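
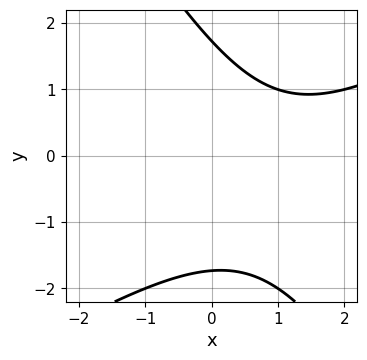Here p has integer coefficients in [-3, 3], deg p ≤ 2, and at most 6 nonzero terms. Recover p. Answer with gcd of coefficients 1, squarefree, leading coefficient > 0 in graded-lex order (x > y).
x^2 - x*y - y^2 - 2*x + 3

(a) Degree: no degree-1 curve has this shape, so deg p = 2.
(b) Observable constraints: it misses every integer gridline on the x-axis.
(c) These observations pin down the coefficients.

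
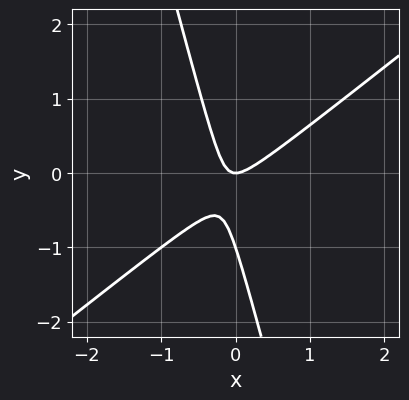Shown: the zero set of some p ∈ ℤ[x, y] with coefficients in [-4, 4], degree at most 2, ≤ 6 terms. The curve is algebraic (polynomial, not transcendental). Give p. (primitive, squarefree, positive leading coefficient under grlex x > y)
First, the degree is 2 — no degree-1 curve has this shape.
Then, from the axis intercepts and sections: the y-axis gridline crossings are at y ∈ {-1, 0}; it crosses the x-axis at the gridline x = 0.
Finally, these observations pin down the coefficients.

3*x^2 - 3*x*y - y^2 - y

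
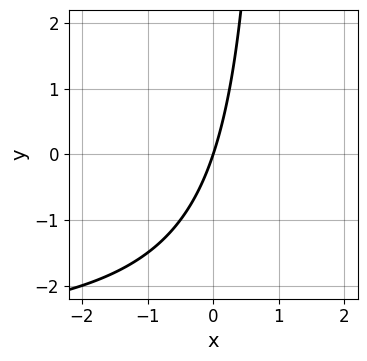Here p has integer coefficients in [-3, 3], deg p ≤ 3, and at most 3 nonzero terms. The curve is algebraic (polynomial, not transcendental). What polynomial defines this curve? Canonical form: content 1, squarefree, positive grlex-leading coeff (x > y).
1. The degree is 2 — the shape is more complex than any degree-1 curve.
2. Observable constraints: it crosses the y-axis at the gridline y = 0; one x-axis crossing is at x = 0.
3. Fitting integer coefficients to these (and the overall shape) gives p.

x*y + 3*x - y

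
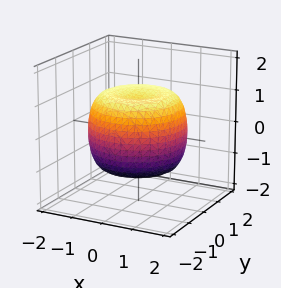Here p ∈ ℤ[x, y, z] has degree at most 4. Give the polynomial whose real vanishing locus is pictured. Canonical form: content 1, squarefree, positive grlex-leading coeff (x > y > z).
2*x^4 + 4*x^2*y^2 + 2*y^4 - 3*x^2 - 3*y^2 + 3*z^2 - 3

deg p = 4.
Symmetry: the surface is invariant under rotation about z: p = q(x² + y², z).
Checking where it meets the axes: among the integer gridlines, it crosses the z-axis at z ∈ {-1, 1}; a circular section at z = 0 has radius between 1 and 2.
The integer polynomial consistent with all of this is the stated p.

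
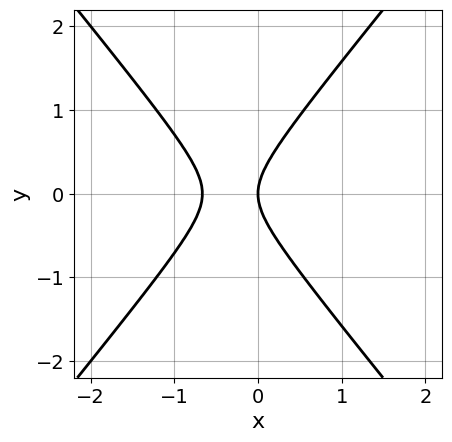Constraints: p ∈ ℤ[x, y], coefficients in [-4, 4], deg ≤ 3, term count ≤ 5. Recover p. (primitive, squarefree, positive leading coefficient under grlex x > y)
3*x^2 - 2*y^2 + 2*x

(a) Degree: the shape is more complex than any degree-1 curve, so deg p = 2.
(b) Symmetries: the y ↦ −y reflection is a symmetry, so y appears only in even powers.
(c) From the visible intercepts: one y-axis crossing is at y = 0; one x-axis crossing is at x = 0.
(d) Together with the visible shape, these determine p as stated.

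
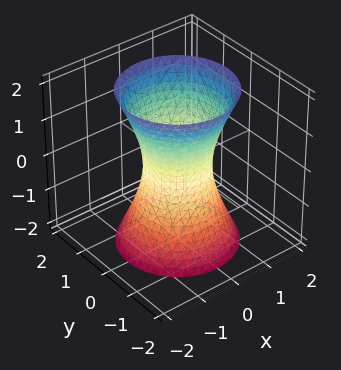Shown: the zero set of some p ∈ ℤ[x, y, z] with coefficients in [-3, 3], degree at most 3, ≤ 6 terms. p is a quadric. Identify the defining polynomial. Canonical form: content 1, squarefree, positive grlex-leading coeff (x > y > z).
(a) The degree is 2 — one connected sheet with a waist; a quadric.
(b) By symmetry, the z-axis is an axis of rotation, so x and y enter only as x² + y²; the z ↦ −z reflection is a symmetry, so z appears only in even powers.
(c) Checking where it meets the axes: it misses every integer gridline on the z-axis; a circular section at z = -2 has radius between 1 and 2.
(d) Assembling these constraints gives the stated polynomial.

3*x^2 + 3*y^2 - z^2 - 2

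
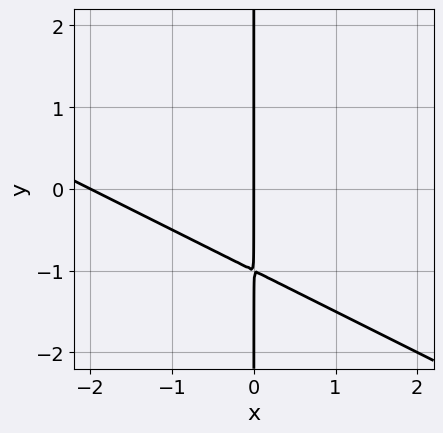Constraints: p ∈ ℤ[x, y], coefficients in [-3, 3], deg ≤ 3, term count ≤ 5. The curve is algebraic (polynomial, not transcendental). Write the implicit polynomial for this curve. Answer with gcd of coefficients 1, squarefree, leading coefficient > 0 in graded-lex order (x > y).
x^2 + 2*x*y + 2*x

1. The degree is 2 — a generic line meets the curve in up to 2 points.
2. From the axis intercepts and sections: the x-axis gridline crossings are at x ∈ {-2, 0}; the visible y-axis segment lies entirely on the curve.
3. Assembling these constraints gives the stated polynomial.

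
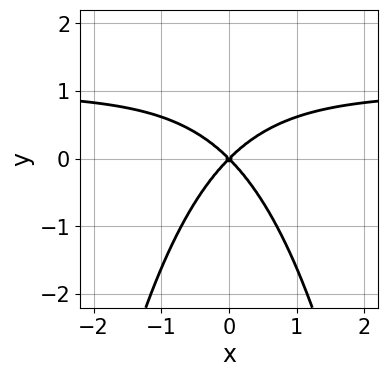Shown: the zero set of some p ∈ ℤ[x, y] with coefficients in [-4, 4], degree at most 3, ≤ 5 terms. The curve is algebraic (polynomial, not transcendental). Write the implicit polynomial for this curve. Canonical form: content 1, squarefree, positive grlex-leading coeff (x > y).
x^2*y - x^2 + y^2

The degree is 3 — no degree-2 curve has this shape.
Symmetries: mirror symmetry x ↦ −x ⇒ only even powers of x.
Observable constraints: it crosses the y-axis at the gridline y = 0; it meets the x-axis at x = 0 (among the integer gridlines).
Solving for integer coefficients yields p as stated.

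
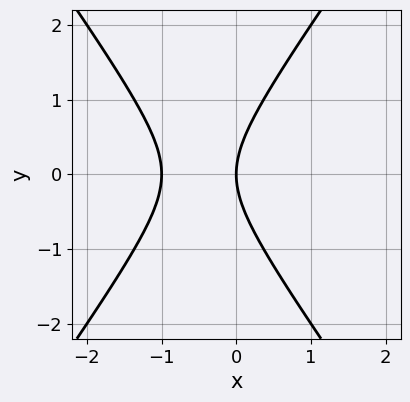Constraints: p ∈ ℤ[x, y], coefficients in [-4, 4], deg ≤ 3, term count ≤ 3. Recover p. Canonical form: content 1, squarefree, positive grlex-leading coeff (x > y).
(a) The degree is 2 — no degree-1 curve has this shape.
(b) Symmetries: it's symmetric under y → −y, forcing even powers of y.
(c) From the visible intercepts: among the integer gridlines, it crosses the x-axis at x ∈ {-1, 0}; one y-axis crossing is at y = 0.
(d) Assembling these constraints gives the stated polynomial.

2*x^2 - y^2 + 2*x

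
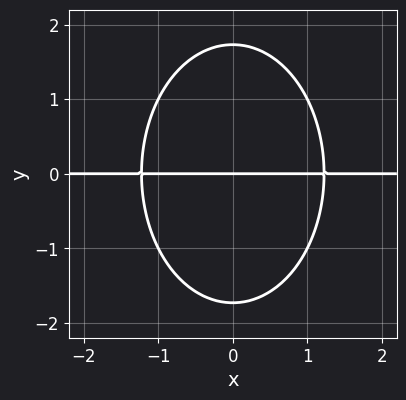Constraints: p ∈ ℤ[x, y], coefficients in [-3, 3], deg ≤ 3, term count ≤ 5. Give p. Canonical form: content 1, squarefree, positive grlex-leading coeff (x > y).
2*x^2*y + y^3 - 3*y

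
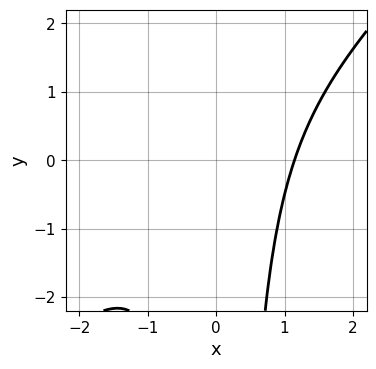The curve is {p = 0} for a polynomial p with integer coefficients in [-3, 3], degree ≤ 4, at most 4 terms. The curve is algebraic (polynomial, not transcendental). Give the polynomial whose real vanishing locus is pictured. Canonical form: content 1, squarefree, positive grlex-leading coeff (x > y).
2*x^3 - 2*x^2*y - 3

First, degree: a generic line meets the curve in up to 3 points, so deg p = 3.
Then, checking where it meets the axes: the curve avoids every integer y-axis point in the box.
Finally, fitting integer coefficients to these (and the overall shape) gives p.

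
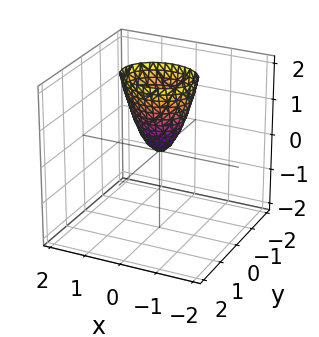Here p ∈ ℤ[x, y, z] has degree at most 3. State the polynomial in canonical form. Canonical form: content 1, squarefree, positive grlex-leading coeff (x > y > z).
2*x^2 + 3*y^2 - z

Degree: a paraboloid; a quadric, so deg p = 2.
Symmetries: mirror symmetry y ↦ −y ⇒ only even powers of y; the x ↦ −x reflection is a symmetry, so x appears only in even powers.
Against the integer gridlines: one y-axis crossing is at y = 0; it meets the x-axis at x = 0 (among the integer gridlines).
Putting this together gives p.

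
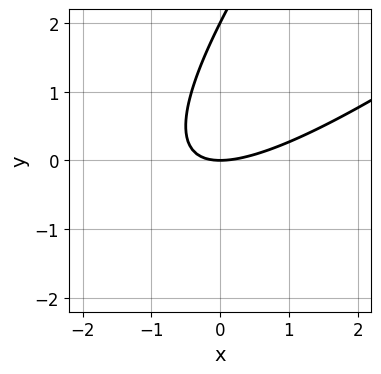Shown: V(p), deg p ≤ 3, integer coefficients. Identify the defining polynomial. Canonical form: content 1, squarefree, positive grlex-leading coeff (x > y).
x^2 - 2*x*y + y^2 - 2*y

First, degree: no degree-1 curve has this shape, so deg p = 2.
Then, reading off the gridlines: it meets the x-axis at x = 0 (among the integer gridlines); the y-axis gridline crossings are at y ∈ {0, 2}.
Finally, assembling these constraints gives the stated polynomial.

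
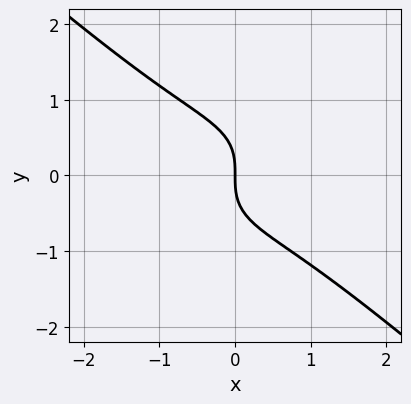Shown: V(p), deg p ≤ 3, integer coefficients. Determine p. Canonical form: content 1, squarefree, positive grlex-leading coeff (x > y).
1. deg p = 3. No degree-2 curve has this shape.
2. Against the integer gridlines: it meets the y-axis at y = 0 (among the integer gridlines); it crosses the x-axis at the gridline x = 0.
3. Putting this together gives p.

2*x^3 + 3*y^3 + 3*x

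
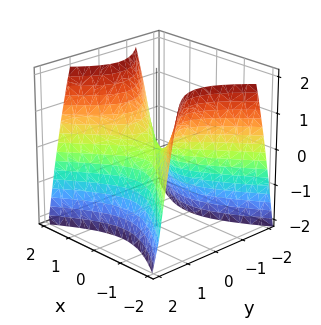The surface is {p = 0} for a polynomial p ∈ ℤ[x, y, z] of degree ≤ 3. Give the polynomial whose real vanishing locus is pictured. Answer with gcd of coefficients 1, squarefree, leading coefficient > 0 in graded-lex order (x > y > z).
(a) deg p = 2.
(b) Symmetries: it's symmetric under y → −y, forcing even powers of y; the x ↦ −x reflection is a symmetry, so x appears only in even powers.
(c) From the axis intercepts and sections: one x-axis crossing is at x = 0; it crosses the z-axis at the gridline z = 0.
(d) Matching integer coefficients to the picture gives p.

2*x^2 - 3*y^2 - 2*z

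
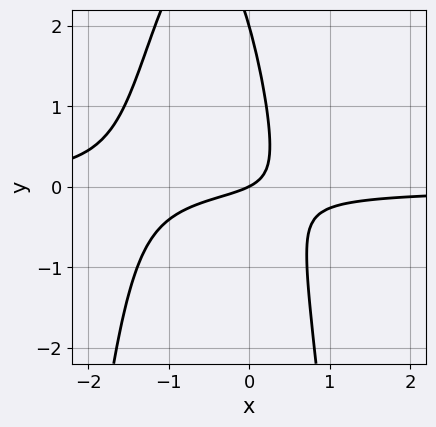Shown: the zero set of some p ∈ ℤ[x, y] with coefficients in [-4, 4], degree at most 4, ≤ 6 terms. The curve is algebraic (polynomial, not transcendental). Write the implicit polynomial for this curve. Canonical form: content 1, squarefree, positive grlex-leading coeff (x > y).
The degree is 3 — the shape is more complex than any degree-2 curve.
Observable constraints: it crosses the x-axis at the gridline x = 0; among the integer gridlines, it crosses the y-axis at y ∈ {0, 2}.
Matching integer coefficients to the picture gives p.

3*x^2*y + 3*x*y + y^2 + x - 2*y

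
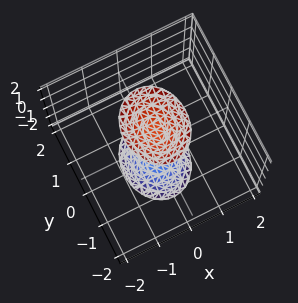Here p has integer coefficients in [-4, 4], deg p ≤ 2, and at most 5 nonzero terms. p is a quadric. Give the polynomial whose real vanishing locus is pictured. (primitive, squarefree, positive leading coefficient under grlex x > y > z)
3*x^2 + 2*y^2 - z^2 + 2

1. There are 2 components. Treating them together as one polynomial.
2. deg p = 2. Two sheets facing apart; a quadric.
3. Symmetries: mirror symmetry x ↦ −x ⇒ only even powers of x; it's symmetric under z → −z, forcing even powers of z; it's symmetric under y → −y, forcing even powers of y.
4. Observable constraints: it misses every integer gridline on the x-axis; the surface avoids every integer y-axis point in the box.
5. These observations pin down the coefficients.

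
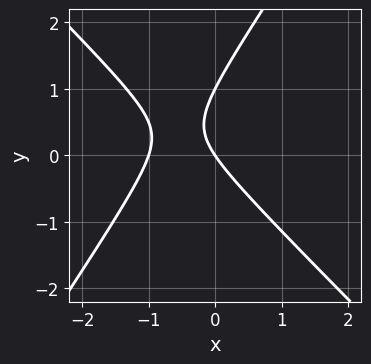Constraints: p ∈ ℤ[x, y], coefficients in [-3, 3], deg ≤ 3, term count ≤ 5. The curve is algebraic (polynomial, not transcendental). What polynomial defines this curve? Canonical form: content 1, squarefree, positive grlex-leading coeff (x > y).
3*x^2 + x*y - 2*y^2 + 3*x + 2*y

First, degree: a generic line meets the curve in up to 2 points, so deg p = 2.
Next, from the visible intercepts: the x-axis gridline crossings are at x ∈ {-1, 0}; among the integer gridlines, it crosses the y-axis at y ∈ {0, 1}.
Finally, assembling these constraints gives the stated polynomial.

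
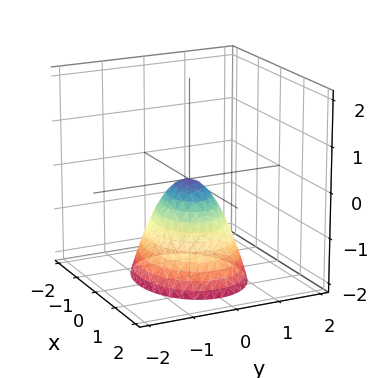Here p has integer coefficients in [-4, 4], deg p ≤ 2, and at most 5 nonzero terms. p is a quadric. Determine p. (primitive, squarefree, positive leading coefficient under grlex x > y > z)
First, deg p = 2. A paraboloid; a quadric.
Then, symmetries: the x ↦ −x reflection is a symmetry, so x appears only in even powers; the y ↦ −y reflection is a symmetry, so y appears only in even powers.
Then, from the visible intercepts: it crosses the y-axis at the gridline y = 0; it meets the z-axis at z = 0 (among the integer gridlines).
Finally, together with the visible shape, these determine p as stated.

2*x^2 + 3*y^2 + 2*z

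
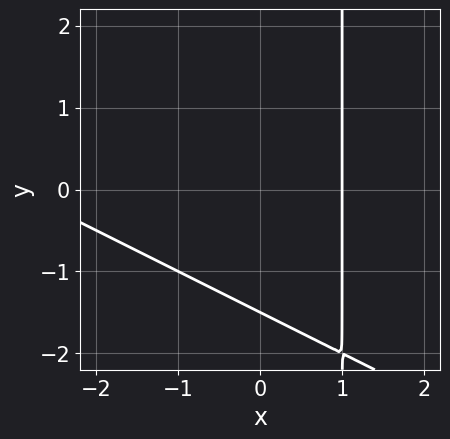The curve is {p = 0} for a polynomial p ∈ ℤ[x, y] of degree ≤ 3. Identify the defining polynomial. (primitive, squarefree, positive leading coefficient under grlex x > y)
x^2 + 2*x*y + 2*x - 2*y - 3

1. The degree is 2 — the shape is more complex than any degree-1 curve.
2. From the visible intercepts: one x-axis crossing is at x = 1.
3. Together with the visible shape, these determine p as stated.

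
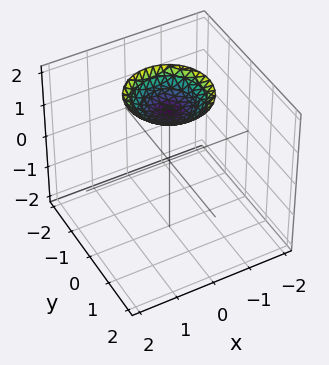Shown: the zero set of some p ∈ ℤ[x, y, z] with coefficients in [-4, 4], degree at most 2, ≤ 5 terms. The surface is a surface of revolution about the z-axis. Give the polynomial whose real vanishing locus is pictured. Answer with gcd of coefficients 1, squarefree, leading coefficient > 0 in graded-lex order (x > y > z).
x^2 + y^2 - 2*z + 3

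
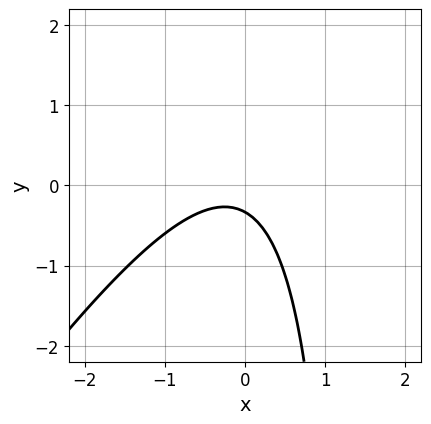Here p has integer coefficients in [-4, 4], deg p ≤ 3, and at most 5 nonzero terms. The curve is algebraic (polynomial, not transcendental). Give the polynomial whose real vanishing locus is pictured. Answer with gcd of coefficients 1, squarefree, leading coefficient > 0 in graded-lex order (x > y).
Degree: the shape is more complex than any degree-1 curve, so deg p = 2.
From the axis intercepts and sections: the curve avoids every integer x-axis point in the box.
These observations pin down the coefficients.

3*x^2 - 2*x*y + x + 3*y + 1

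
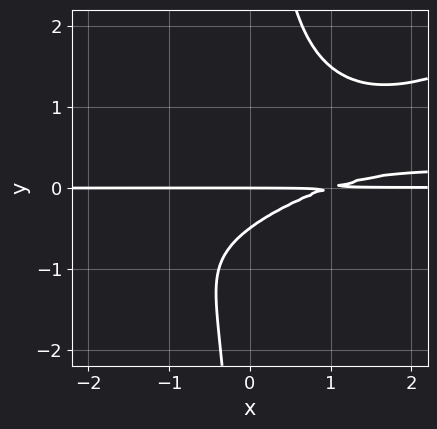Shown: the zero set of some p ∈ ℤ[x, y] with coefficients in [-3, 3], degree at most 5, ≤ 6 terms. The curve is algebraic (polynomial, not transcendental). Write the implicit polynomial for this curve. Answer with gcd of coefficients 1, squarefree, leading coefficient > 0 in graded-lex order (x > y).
1. deg p = 4. The shape is more complex than any degree-3 curve.
2. Reading off the gridlines: it meets the y-axis at y = 0 (among the integer gridlines); the visible x-axis segment lies entirely on the curve.
3. Matching integer coefficients to the picture gives p.

x^2*y^2 - 2*x*y^3 - x*y + 2*y^2 + y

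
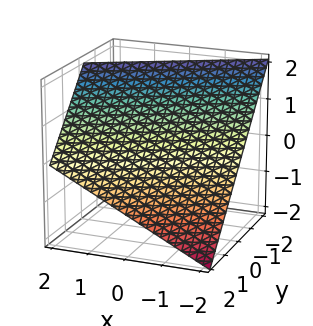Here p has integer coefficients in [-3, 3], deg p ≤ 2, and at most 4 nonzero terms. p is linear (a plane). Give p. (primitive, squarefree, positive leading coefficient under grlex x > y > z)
x - 2*y - 2*z + 2

1. deg p = 1. Every cross-section is a straight line — this is a plane.
2. Observable constraints: it crosses the x-axis at the gridline x = -2; it meets the z-axis at z = 1 (among the integer gridlines).
3. Solving for integer coefficients yields p as stated. Check: (0, 1, 0) on the y-axis lies on the surface, and p(0, 1, 0) = 0. ✓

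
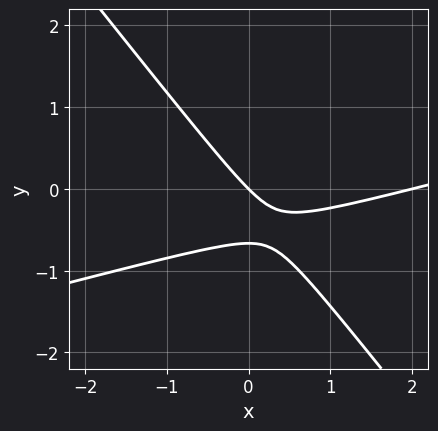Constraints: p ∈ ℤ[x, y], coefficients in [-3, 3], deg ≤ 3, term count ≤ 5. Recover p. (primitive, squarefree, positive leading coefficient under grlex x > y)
1. deg p = 2. No degree-1 curve has this shape.
2. Reading off the gridlines: it meets the y-axis at y = 0 (among the integer gridlines); the x-axis gridline crossings are at x ∈ {0, 2}.
3. Matching integer coefficients to the picture gives p.

x^2 - 3*x*y - 3*y^2 - 2*x - 2*y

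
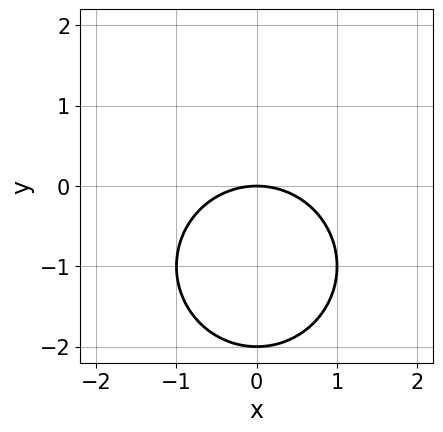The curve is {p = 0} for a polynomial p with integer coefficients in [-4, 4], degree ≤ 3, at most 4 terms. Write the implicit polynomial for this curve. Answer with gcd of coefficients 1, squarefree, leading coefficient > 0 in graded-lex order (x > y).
Degree: a generic line meets the curve in up to 2 points, so deg p = 2.
Symmetries: it's symmetric under x → −x, forcing even powers of x.
Observable constraints: it meets the x-axis at x = 0 (among the integer gridlines); the y-axis gridline crossings are at y ∈ {-2, 0}.
These observations pin down the coefficients.

x^2 + y^2 + 2*y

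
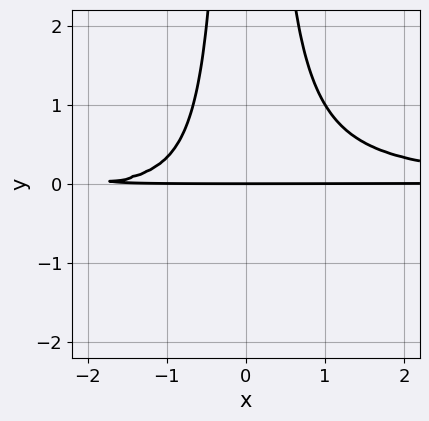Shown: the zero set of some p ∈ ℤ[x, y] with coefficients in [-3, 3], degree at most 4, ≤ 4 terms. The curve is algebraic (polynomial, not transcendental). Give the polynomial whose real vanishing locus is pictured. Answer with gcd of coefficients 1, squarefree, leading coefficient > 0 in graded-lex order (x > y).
3*x^2*y^2 - x*y - 2*y

The degree is 4 — no degree-3 curve has this shape.
Against the integer gridlines: it meets the y-axis at y = 0 (among the integer gridlines); every point of the x-axis in the box is on the curve.
Fitting integer coefficients to these (and the overall shape) gives p.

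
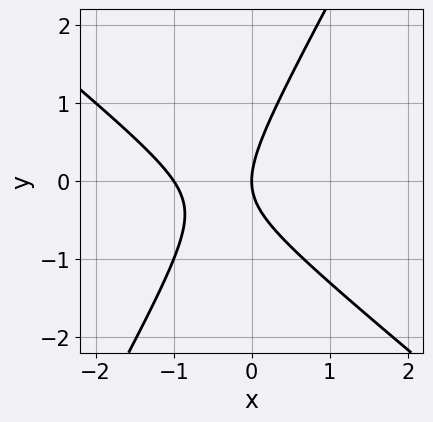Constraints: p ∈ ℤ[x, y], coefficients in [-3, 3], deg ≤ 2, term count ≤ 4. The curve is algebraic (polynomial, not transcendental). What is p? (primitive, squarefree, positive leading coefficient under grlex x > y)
(a) Degree: the shape is more complex than any degree-1 curve, so deg p = 2.
(b) Reading off the gridlines: the x-axis gridline crossings are at x ∈ {-1, 0}; it crosses the y-axis at the gridline y = 0.
(c) Putting this together gives p.

3*x^2 + 2*x*y - 2*y^2 + 3*x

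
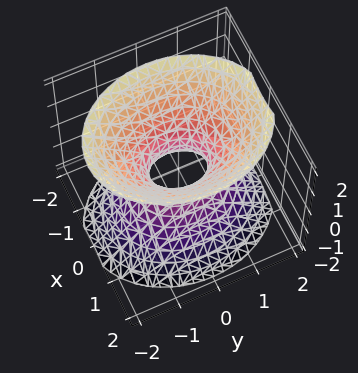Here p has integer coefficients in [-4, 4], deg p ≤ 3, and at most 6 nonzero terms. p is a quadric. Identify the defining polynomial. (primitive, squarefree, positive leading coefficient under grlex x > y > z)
(a) Degree: an hourglass — one-sheet hyperboloid; a quadric, so deg p = 2.
(b) Symmetries: it's symmetric under y → −y, forcing even powers of y; mirror symmetry x ↦ −x ⇒ only even powers of x; it's symmetric under z → −z, forcing even powers of z.
(c) Checking where it meets the axes: it misses every integer gridline on the z-axis.
(d) Assembling these constraints gives the stated polynomial.

3*x^2 + 2*y^2 - 2*z^2 - 1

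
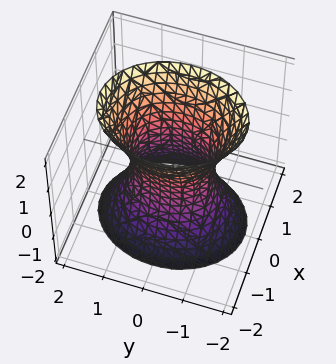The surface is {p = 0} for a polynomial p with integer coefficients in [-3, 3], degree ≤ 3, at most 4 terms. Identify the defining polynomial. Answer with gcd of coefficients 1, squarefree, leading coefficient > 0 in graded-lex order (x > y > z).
3*x^2 + 2*y^2 - z^2 - 2

The degree is 2 — one connected sheet with a waist; a quadric.
Symmetries: the y ↦ −y reflection is a symmetry, so y appears only in even powers; mirror symmetry z ↦ −z ⇒ only even powers of z; the x ↦ −x reflection is a symmetry, so x appears only in even powers.
Against the integer gridlines: it misses every integer gridline on the z-axis; the y-axis gridline crossings are at y ∈ {-1, 1}.
Matching integer coefficients to the picture gives p.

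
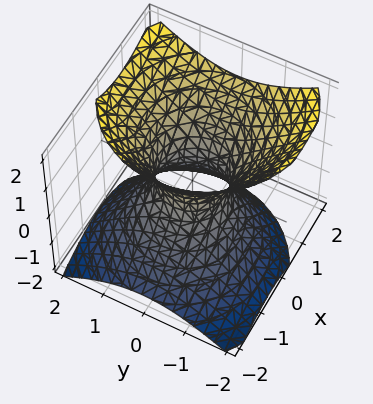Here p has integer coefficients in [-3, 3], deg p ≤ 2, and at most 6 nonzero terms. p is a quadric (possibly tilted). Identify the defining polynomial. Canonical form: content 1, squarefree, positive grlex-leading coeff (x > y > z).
The degree is 2 — a generic line meets the surface in up to 2 points.
From the visible intercepts: the surface avoids every integer z-axis point in the box.
Fitting integer coefficients to these (and the overall shape) gives p.

3*x^2 - 2*x*z + 3*y^2 - 3*z^2 - 2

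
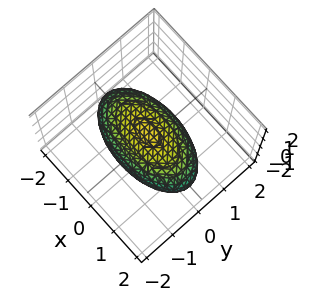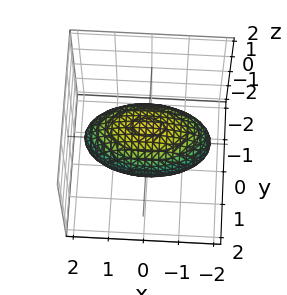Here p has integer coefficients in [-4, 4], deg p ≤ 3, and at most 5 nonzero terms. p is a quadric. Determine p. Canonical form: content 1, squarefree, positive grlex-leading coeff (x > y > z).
(a) The degree is 2 — bounded and convex; a quadric.
(b) Symmetries: mirror symmetry y ↦ −y ⇒ only even powers of y; mirror symmetry x ↦ −x ⇒ only even powers of x; it's symmetric under z → −z, forcing even powers of z.
(c) From the visible intercepts: among the integer gridlines, it crosses the y-axis at y ∈ {-1, 1}; the z-axis gridline crossings are at z ∈ {-1, 1}.
(d) Putting this together gives p.

x^2 + 3*y^2 + 3*z^2 - 3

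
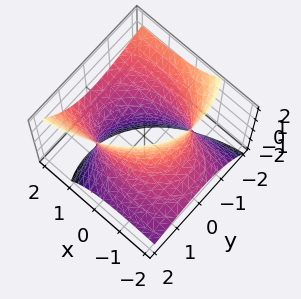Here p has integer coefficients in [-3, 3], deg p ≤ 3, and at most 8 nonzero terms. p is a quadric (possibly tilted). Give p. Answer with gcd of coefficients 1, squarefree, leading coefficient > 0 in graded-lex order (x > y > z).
x^2 - 3*x*z + 2*y^2 + 2*y*z - z^2 - 3

1. The degree is 2 — a generic line meets the surface in up to 2 points.
2. From the visible intercepts: it misses every integer gridline on the z-axis.
3. The integer polynomial consistent with all of this is the stated p.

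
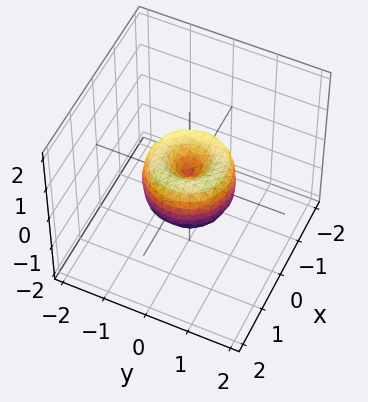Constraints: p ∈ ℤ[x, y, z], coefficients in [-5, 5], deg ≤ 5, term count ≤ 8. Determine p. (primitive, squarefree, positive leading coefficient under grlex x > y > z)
2*x^4 + 4*x^2*y^2 + 2*y^4 - 2*x^2 - 2*y^2 + z^2

First, the degree is 4 — the shape is more complex than any degree-3 surface.
Next, by symmetry, the z-axis is an axis of rotation, so x and y enter only as x² + y².
Next, from the visible intercepts: a circular section at z = 0 has radius exactly 1; one z-axis crossing is at z = 0; the y-axis gridline crossings are at y ∈ {-1, 0, 1}; the x-axis gridline crossings are at x ∈ {-1, 0, 1}.
Finally, these observations pin down the coefficients.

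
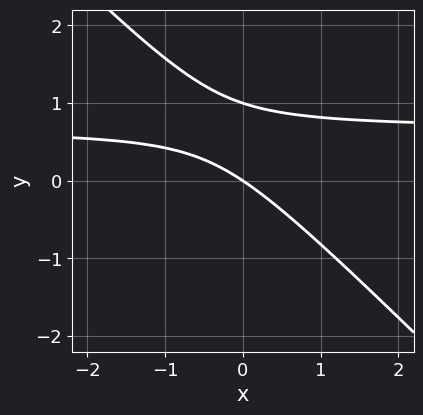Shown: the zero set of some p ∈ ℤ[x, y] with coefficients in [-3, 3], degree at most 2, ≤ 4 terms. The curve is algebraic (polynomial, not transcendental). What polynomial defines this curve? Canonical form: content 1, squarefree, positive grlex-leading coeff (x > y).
3*x*y + 3*y^2 - 2*x - 3*y

(a) deg p = 2.
(b) From the visible intercepts: it meets the x-axis at x = 0 (among the integer gridlines); among the integer gridlines, it crosses the y-axis at y ∈ {0, 1}.
(c) The integer polynomial consistent with all of this is the stated p.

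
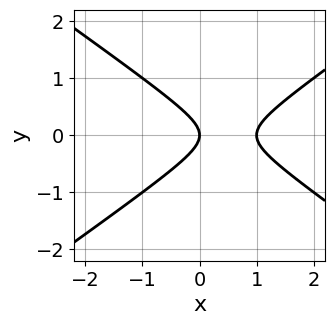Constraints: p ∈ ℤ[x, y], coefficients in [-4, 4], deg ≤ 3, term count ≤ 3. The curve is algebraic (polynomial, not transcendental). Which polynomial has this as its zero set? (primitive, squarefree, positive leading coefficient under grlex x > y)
1. Degree: a generic line meets the curve in up to 2 points, so deg p = 2.
2. Symmetries: the y ↦ −y reflection is a symmetry, so y appears only in even powers.
3. From the axis intercepts and sections: it crosses the y-axis at the gridline y = 0; the x-axis gridline crossings are at x ∈ {0, 1}.
4. Putting this together gives p.

x^2 - 2*y^2 - x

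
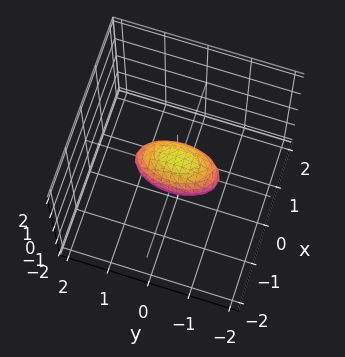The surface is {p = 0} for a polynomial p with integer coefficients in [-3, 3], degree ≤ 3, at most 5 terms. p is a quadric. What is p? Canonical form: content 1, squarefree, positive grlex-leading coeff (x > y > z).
3*x^2 + y^2 + 2*z^2 - 1

(a) The degree is 2 — a closed, bounded, convex surface; a quadric.
(b) Symmetries: the x ↦ −x reflection is a symmetry, so x appears only in even powers; mirror symmetry z ↦ −z ⇒ only even powers of z; it's symmetric under y → −y, forcing even powers of y.
(c) From the axis intercepts and sections: the y-axis gridline crossings are at y ∈ {-1, 1}.
(d) Solving for integer coefficients yields p as stated.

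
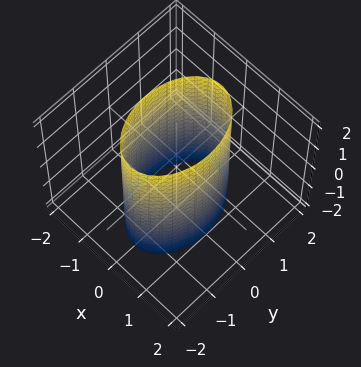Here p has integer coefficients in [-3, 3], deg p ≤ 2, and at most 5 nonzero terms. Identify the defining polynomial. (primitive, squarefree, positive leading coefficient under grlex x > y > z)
2*x^2 + y^2 - 2

The degree is 2 — a cylinder; a quadric.
Symmetries: it's symmetric under z → −z, forcing even powers of z; the y ↦ −y reflection is a symmetry, so y appears only in even powers; the x ↦ −x reflection is a symmetry, so x appears only in even powers.
Reading off the gridlines: among the integer gridlines, it crosses the x-axis at x ∈ {-1, 1}; the surface avoids every integer z-axis point in the box.
Putting this together gives p.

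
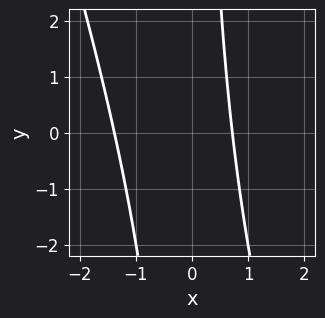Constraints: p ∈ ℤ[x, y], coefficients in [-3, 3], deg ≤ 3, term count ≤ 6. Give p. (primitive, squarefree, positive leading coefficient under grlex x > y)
(a) Degree: no degree-1 curve has this shape, so deg p = 2.
(b) Reading off the gridlines: no y-intercept at any integer in the box.
(c) The integer polynomial consistent with all of this is the stated p.

3*x^2 + x*y + 2*x - 3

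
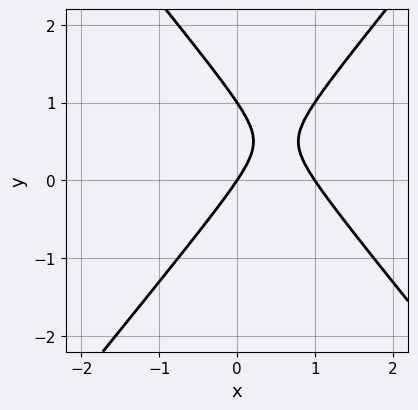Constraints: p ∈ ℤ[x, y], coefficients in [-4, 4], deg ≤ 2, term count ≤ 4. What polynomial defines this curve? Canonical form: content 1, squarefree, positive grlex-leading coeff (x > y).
(a) deg p = 2.
(b) Against the integer gridlines: among the integer gridlines, it crosses the x-axis at x ∈ {0, 1}; the y-axis gridline crossings are at y ∈ {0, 1}.
(c) Putting this together gives p.

3*x^2 - 2*y^2 - 3*x + 2*y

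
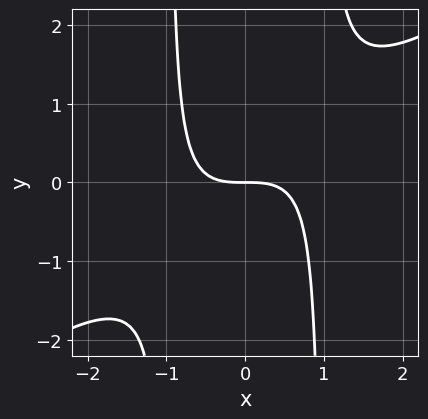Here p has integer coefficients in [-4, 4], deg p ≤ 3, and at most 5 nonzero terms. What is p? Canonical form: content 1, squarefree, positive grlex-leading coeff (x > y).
deg p = 3. A generic line meets the curve in up to 3 points.
Observable constraints: one x-axis crossing is at x = 0; it crosses the y-axis at the gridline y = 0.
Matching integer coefficients to the picture gives p.

2*x^3 - 3*x^2*y + 3*y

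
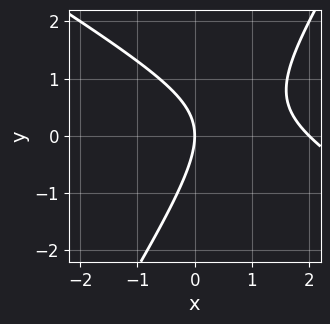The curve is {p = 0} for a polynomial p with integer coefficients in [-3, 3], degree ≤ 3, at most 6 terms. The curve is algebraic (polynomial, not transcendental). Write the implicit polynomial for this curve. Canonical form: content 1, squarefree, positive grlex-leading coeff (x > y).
The degree is 2 — a generic line meets the curve in up to 2 points.
From the axis intercepts and sections: among the integer gridlines, it crosses the x-axis at x ∈ {0, 2}; it meets the y-axis at y = 0 (among the integer gridlines).
Assembling these constraints gives the stated polynomial.

x^2 + x*y - y^2 - 2*x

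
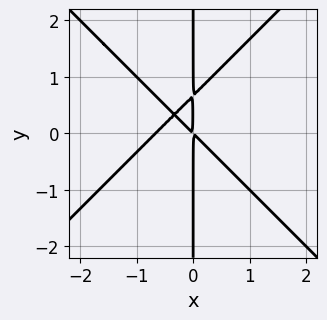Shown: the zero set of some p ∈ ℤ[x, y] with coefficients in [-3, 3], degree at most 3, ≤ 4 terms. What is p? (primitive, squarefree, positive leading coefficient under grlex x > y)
3*x^3 - 3*x*y^2 + 2*x^2 + 2*x*y

(a) Degree: no degree-2 curve has this shape, so deg p = 3.
(b) From the visible intercepts: the visible y-axis segment lies entirely on the curve.
(c) The integer polynomial consistent with all of this is the stated p.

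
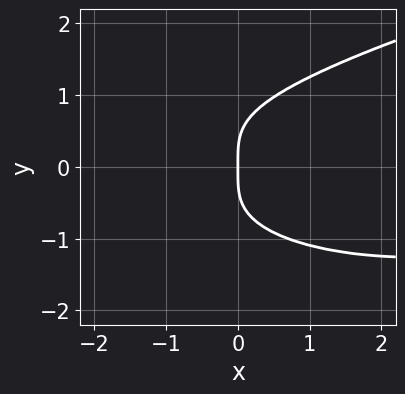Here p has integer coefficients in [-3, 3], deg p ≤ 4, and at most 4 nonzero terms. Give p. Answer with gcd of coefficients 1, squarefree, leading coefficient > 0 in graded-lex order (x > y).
Degree: no degree-3 curve has this shape, so deg p = 4.
From the axis intercepts and sections: one x-axis crossing is at x = 0; it meets the y-axis at y = 0 (among the integer gridlines).
Assembling these constraints gives the stated polynomial.

3*y^4 - x^2*y - 2*x*y^2 - 3*x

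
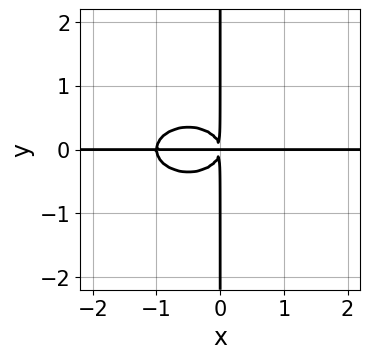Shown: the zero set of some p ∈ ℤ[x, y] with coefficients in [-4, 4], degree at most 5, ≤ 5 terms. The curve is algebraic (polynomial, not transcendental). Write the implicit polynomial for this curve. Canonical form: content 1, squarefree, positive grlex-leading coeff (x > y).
x^3*y + 2*x*y^3 + x^2*y

deg p = 4. A generic line meets the curve in up to 4 points.
Against the integer gridlines: every point of the y-axis in the box is on the curve; the visible x-axis segment lies entirely on the curve.
The integer polynomial consistent with all of this is the stated p.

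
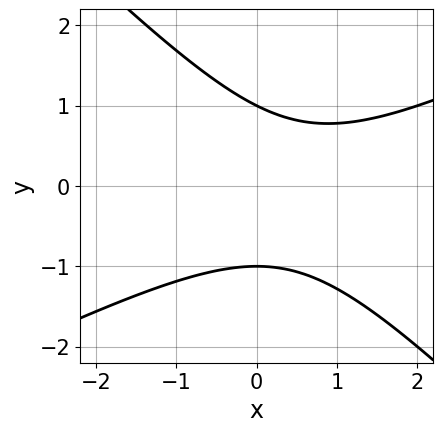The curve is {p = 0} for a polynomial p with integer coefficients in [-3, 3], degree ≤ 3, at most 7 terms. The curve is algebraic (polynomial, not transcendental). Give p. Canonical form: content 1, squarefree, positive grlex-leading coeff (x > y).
x^2 - x*y - 2*y^2 - x + 2

1. deg p = 2.
2. From the axis intercepts and sections: it misses every integer gridline on the x-axis; the y-axis gridline crossings are at y ∈ {-1, 1}.
3. Assembling these constraints gives the stated polynomial.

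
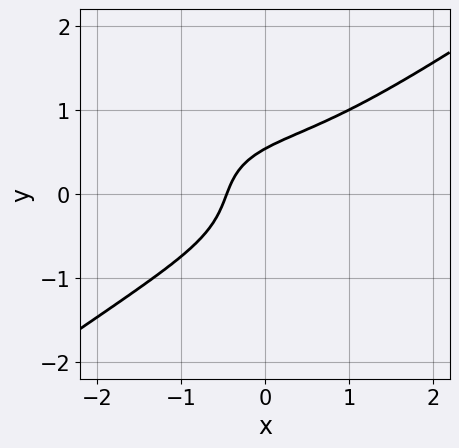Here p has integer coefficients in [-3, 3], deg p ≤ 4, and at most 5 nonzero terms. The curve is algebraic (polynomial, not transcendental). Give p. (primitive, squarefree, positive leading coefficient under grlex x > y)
Degree: the shape is more complex than any degree-2 curve, so deg p = 3.
Solving for integer coefficients yields p as stated.

x^3 - 3*y^3 + 2*x - y + 1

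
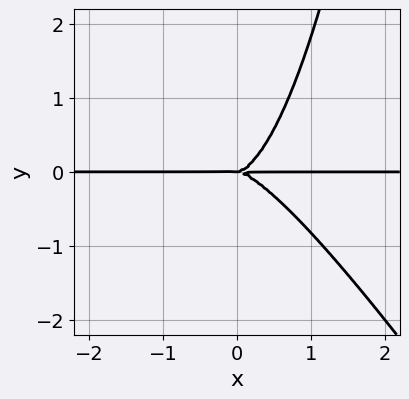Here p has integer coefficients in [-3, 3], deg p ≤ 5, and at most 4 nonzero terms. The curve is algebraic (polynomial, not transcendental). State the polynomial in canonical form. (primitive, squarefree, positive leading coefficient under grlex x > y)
3*x^3*y + 2*x^2*y^2 - 2*y^3

1. deg p = 4. No degree-3 curve has this shape.
2. Observable constraints: every point of the x-axis in the box is on the curve; it meets the y-axis at y = 0 (among the integer gridlines).
3. The integer polynomial consistent with all of this is the stated p.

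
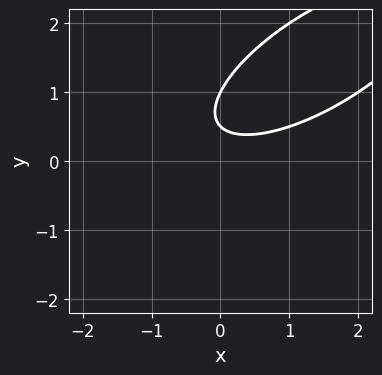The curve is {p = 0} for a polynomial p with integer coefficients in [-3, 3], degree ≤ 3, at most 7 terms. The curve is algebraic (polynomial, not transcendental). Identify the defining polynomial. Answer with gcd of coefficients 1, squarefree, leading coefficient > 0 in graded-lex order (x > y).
First, degree: a generic line meets the curve in up to 2 points, so deg p = 2.
Then, reading off the gridlines: it misses every integer gridline on the x-axis; it meets the y-axis at y = 1 (among the integer gridlines).
Finally, matching integer coefficients to the picture gives p.

x^2 - 2*x*y + 2*y^2 - 3*y + 1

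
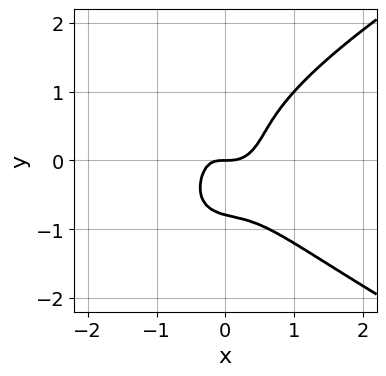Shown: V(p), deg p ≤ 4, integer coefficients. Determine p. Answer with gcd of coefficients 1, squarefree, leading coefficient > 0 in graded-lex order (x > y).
2*y^4 - 3*x^3 - x^2*y + x*y + y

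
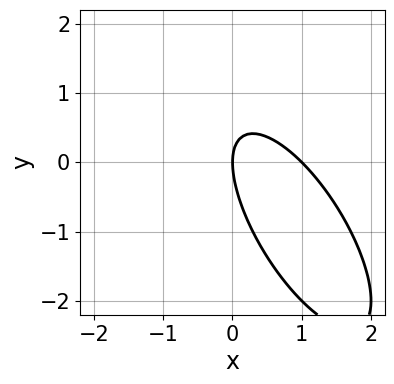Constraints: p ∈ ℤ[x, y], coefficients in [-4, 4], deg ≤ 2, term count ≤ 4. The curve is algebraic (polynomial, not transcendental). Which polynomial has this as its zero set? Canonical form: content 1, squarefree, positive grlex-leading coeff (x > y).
1. Degree: no degree-1 curve has this shape, so deg p = 2.
2. Against the integer gridlines: one y-axis crossing is at y = 0; the x-axis gridline crossings are at x ∈ {0, 1}.
3. Putting this together gives p.

2*x^2 + 2*x*y + y^2 - 2*x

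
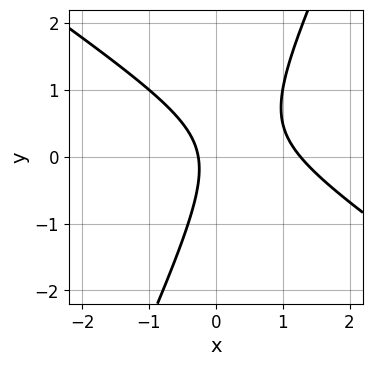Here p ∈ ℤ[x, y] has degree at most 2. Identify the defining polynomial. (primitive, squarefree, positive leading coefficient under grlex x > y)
(a) The degree is 2 — no degree-1 curve has this shape.
(b) Against the integer gridlines: no y-intercept at any integer in the box.
(c) These observations pin down the coefficients.

3*x^2 + 3*x*y - 2*y^2 - 3*x - 1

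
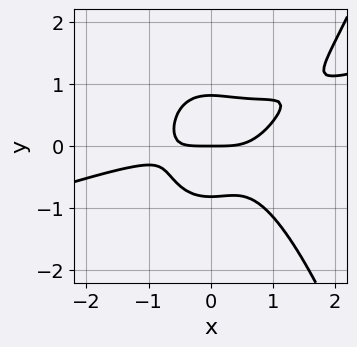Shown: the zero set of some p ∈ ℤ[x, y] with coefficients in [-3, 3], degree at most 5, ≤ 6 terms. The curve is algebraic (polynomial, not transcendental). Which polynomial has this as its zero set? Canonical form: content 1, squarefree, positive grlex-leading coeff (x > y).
x^4 - 3*x^3*y + 2*x^2*y + 3*y^3 - 2*y

1. Degree: a generic line meets the curve in up to 4 points, so deg p = 4.
2. Against the integer gridlines: it crosses the x-axis at the gridline x = 0; it meets the y-axis at y = 0 (among the integer gridlines).
3. The integer polynomial consistent with all of this is the stated p.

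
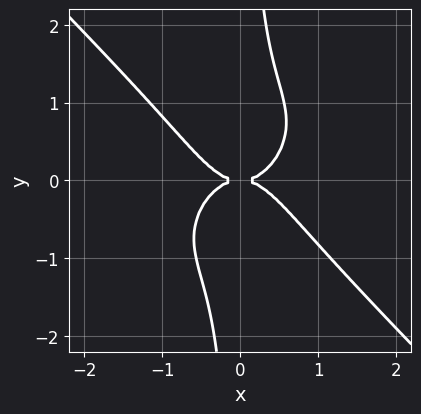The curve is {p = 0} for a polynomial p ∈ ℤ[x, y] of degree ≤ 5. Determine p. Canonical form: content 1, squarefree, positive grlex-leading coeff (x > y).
3*x^4 + 3*x*y^3 - 2*y^2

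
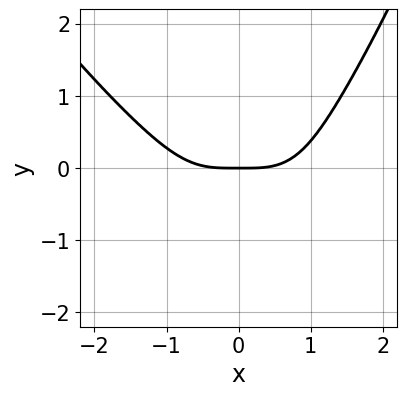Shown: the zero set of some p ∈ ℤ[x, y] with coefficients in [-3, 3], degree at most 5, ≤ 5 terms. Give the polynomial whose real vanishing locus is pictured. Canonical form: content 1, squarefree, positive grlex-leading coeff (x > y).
2*x^4 + x^3*y - 3*x^2*y - 2*y^3 - 3*y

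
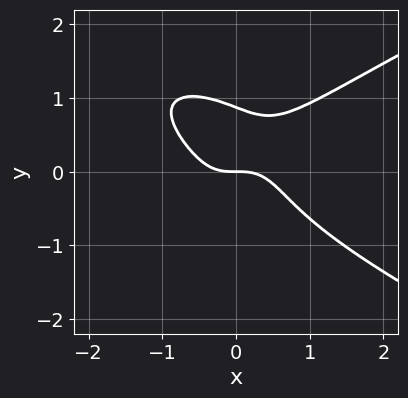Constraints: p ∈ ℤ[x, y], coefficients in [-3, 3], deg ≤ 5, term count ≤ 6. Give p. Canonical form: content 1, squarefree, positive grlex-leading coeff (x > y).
3*y^4 - 3*x^3 + 3*x*y^2 - 2*y

(a) Degree: no degree-3 curve has this shape, so deg p = 4.
(b) From the visible intercepts: it crosses the y-axis at the gridline y = 0; it meets the x-axis at x = 0 (among the integer gridlines).
(c) The integer polynomial consistent with all of this is the stated p.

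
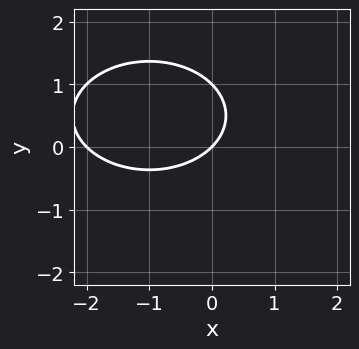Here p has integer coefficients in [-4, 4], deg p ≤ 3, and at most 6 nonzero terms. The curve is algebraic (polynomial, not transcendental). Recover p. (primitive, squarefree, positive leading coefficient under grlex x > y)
(a) The degree is 2 — the shape is more complex than any degree-1 curve.
(b) Observable constraints: the x-axis gridline crossings are at x ∈ {-2, 0}; the y-axis gridline crossings are at y ∈ {0, 1}.
(c) Fitting integer coefficients to these (and the overall shape) gives p.

x^2 + 2*y^2 + 2*x - 2*y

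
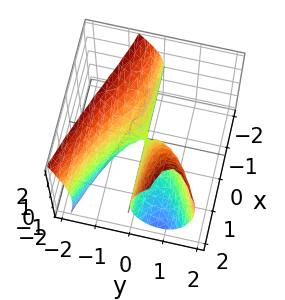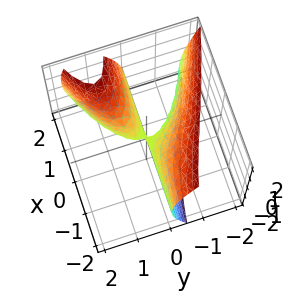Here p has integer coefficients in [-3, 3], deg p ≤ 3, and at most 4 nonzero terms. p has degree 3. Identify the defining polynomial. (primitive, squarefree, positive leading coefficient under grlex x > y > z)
Degree: no degree-2 surface has this shape, so deg p = 3.
From the visible intercepts: it meets the z-axis at z = 0 (among the integer gridlines); every point of the x-axis in the box is on the surface; it crosses the y-axis at the gridline y = 0.
Solving for integer coefficients yields p as stated.

2*y^3 - 3*x*y - y*z + z^2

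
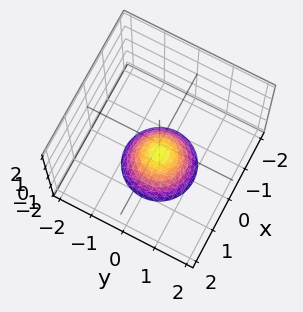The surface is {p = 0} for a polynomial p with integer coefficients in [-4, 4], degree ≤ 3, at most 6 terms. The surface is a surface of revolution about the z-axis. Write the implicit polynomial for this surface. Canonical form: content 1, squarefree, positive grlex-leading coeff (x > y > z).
Degree: a generic line meets the surface in up to 2 points, so deg p = 2.
Symmetries: rotational symmetry about the z-axis ⇒ p depends on x, y only through x² + y².
From the axis intercepts and sections: the surface avoids every integer y-axis point in the box; a circular section at z = -2 has radius exactly 1; no x-intercept at any integer in the box.
Fitting integer coefficients to these (and the overall shape) gives p. Check: (0, 0, -1) on the z-axis lies on the surface, and p(0, 0, -1) = 0. ✓

x^2 + y^2 + z + 1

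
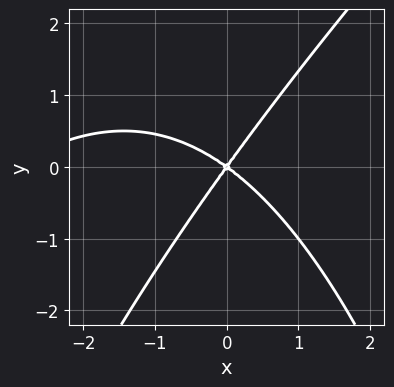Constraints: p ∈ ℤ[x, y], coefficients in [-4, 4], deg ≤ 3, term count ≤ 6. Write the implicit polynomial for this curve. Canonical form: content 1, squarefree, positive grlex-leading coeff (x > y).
1. Degree: no degree-2 curve has this shape, so deg p = 3.
2. From the visible intercepts: it meets the y-axis at y = 0 (among the integer gridlines); it crosses the x-axis at the gridline x = 0.
3. These observations pin down the coefficients.

x^3 - x^2*y + 3*x^2 + 2*x*y - 3*y^2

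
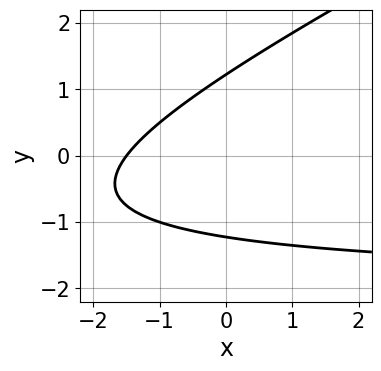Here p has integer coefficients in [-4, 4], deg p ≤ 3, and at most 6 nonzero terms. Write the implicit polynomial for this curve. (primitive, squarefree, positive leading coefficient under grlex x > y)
x*y - 2*y^2 + 2*x + 3

(a) The degree is 2 — no degree-1 curve has this shape.
(b) Solving for integer coefficients yields p as stated.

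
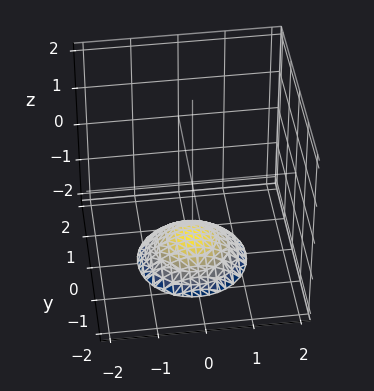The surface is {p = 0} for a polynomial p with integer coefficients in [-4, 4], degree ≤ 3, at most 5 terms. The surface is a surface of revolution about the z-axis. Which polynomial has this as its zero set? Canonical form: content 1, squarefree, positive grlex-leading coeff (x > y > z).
x^2 + y^2 + 2*z + 3

First, the degree is 2 — a generic line meets the surface in up to 2 points.
Then, symmetries: every cross-section ⟂ z is a circle, so x, y appear only via x² + y².
Next, observable constraints: no y-intercept at any integer in the box; a circular section at z = -2 has radius exactly 1; no x-intercept at any integer in the box.
Finally, putting this together gives p.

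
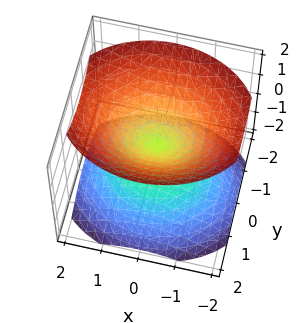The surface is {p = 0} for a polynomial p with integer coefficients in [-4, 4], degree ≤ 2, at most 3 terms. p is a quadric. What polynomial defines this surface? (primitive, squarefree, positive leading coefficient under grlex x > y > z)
2*x^2 + 3*y^2 - 3*z^2

The picture has 2 separate pieces.
Degree: two nappes meeting at a single point; a quadric, so deg p = 2.
Symmetries: it's symmetric under z → −z, forcing even powers of z; the x ↦ −x reflection is a symmetry, so x appears only in even powers; it's symmetric under y → −y, forcing even powers of y.
Reading off the gridlines: it meets the x-axis at x = 0 (among the integer gridlines); one y-axis crossing is at y = 0; it crosses the z-axis at the gridline z = 0.
These observations pin down the coefficients.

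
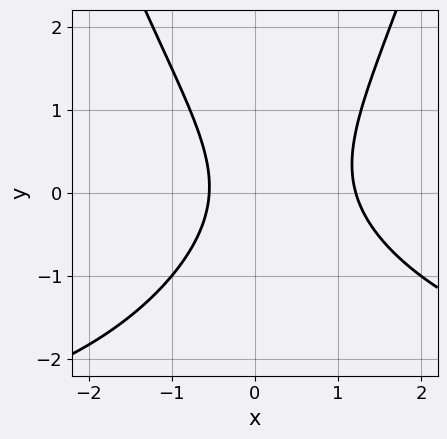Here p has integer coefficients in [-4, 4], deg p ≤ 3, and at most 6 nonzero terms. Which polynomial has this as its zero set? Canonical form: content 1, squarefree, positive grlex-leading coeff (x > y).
(a) The degree is 3 — the shape is more complex than any degree-2 curve.
(b) Against the integer gridlines: the curve avoids every integer y-axis point in the box.
(c) The integer polynomial consistent with all of this is the stated p.

x^2*y + 3*x^2 - 2*y^2 - 2*x - 2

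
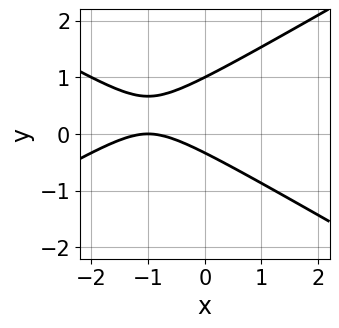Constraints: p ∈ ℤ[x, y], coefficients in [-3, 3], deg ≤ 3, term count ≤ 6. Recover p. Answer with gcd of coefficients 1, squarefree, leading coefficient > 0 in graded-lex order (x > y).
x^2 - 3*y^2 + 2*x + 2*y + 1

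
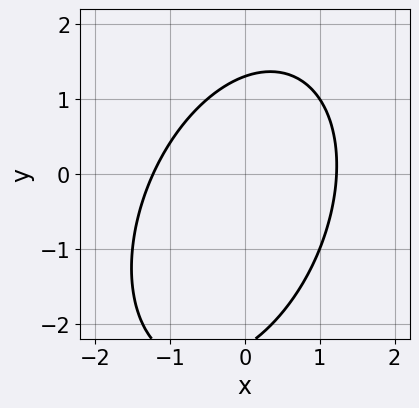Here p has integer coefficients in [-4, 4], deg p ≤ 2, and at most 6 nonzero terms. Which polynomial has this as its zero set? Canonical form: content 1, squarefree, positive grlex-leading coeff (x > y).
Degree: no degree-1 curve has this shape, so deg p = 2.
The integer polynomial consistent with all of this is the stated p.

2*x^2 - x*y + y^2 + y - 3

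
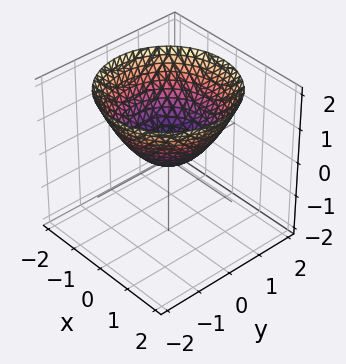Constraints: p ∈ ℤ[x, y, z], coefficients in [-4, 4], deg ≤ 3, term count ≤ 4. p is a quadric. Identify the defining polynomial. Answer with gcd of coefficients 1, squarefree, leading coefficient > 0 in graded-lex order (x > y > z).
2*x^2 + 2*y^2 - 3*z

1. Degree: a single bowl opening along one axis; a quadric, so deg p = 2.
2. Symmetries: rotational symmetry about the z-axis ⇒ p depends on x, y only through x² + y².
3. From the axis intercepts and sections: one y-axis crossing is at y = 0; a circular section at z = 1 has radius between 1 and 2.
4. These observations pin down the coefficients.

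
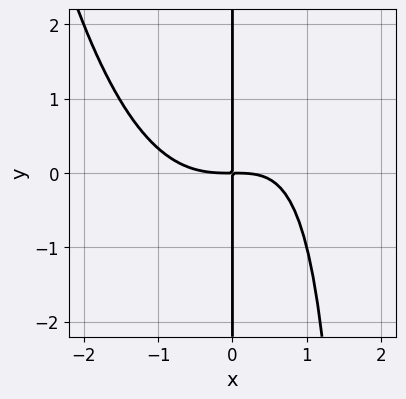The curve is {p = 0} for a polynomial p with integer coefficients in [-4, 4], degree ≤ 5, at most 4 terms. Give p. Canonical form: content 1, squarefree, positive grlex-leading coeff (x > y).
x^4 - x^2*y + 2*x*y

First, deg p = 4. A generic line meets the curve in up to 4 points.
Then, from the visible intercepts: every point of the y-axis in the box is on the curve.
Finally, together with the visible shape, these determine p as stated.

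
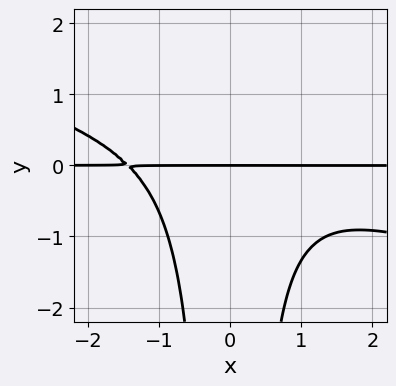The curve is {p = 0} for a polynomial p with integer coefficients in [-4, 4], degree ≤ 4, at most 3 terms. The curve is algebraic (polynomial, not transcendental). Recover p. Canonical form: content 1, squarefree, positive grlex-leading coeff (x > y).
x^3*y + 3*x^2*y^2 + 3*y

Degree: no degree-3 curve has this shape, so deg p = 4.
From the axis intercepts and sections: every point of the x-axis in the box is on the curve; one y-axis crossing is at y = 0.
Matching integer coefficients to the picture gives p.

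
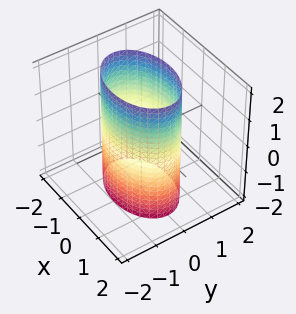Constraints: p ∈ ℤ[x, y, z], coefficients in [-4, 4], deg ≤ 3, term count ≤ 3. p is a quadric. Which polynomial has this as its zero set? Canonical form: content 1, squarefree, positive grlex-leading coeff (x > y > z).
x^2 + 2*y^2 - 2

First, degree: constant cross-section along one axis; a quadric, so deg p = 2.
Next, symmetries: mirror symmetry x ↦ −x ⇒ only even powers of x; mirror symmetry z ↦ −z ⇒ only even powers of z; the y ↦ −y reflection is a symmetry, so y appears only in even powers.
Then, from the visible intercepts: among the integer gridlines, it crosses the y-axis at y ∈ {-1, 1}; it misses every integer gridline on the z-axis.
Finally, fitting integer coefficients to these (and the overall shape) gives p.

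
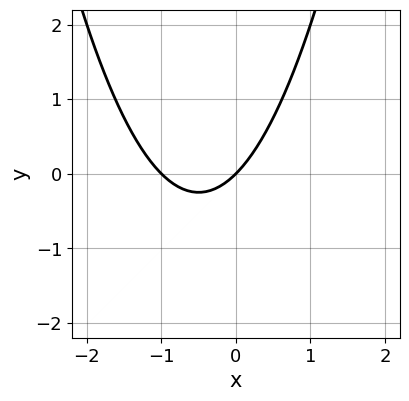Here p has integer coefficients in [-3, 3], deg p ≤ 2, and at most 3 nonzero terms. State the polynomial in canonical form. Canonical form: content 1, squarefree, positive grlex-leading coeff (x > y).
x^2 + x - y

(a) The degree is 2 — no degree-1 curve has this shape.
(b) Reading off the gridlines: the x-axis gridline crossings are at x ∈ {-1, 0}; it crosses the y-axis at the gridline y = 0.
(c) Matching integer coefficients to the picture gives p.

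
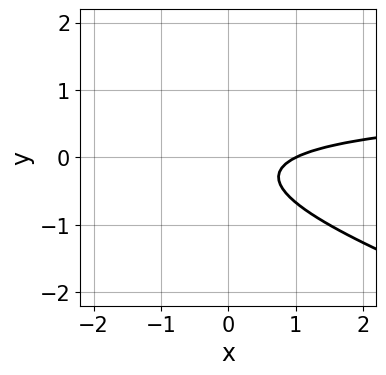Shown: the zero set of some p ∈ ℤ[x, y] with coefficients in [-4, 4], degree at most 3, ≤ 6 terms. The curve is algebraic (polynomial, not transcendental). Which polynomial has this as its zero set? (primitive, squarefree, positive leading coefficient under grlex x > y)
1. Degree: a generic line meets the curve in up to 2 points, so deg p = 2.
2. Against the integer gridlines: one x-axis crossing is at x = 1; it misses every integer gridline on the y-axis.
3. Solving for integer coefficients yields p as stated.

x*y + 3*y^2 - x + y + 1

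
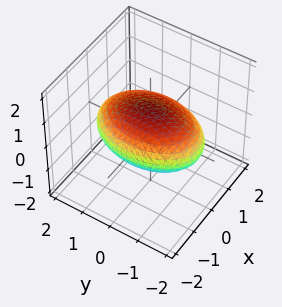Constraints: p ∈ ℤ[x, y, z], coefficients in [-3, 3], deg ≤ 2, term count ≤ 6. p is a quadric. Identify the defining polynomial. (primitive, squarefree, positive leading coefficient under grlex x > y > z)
1. The degree is 2 — bounded and convex; a quadric.
2. Symmetries: it's symmetric under y → −y, forcing even powers of y; the z ↦ −z reflection is a symmetry, so z appears only in even powers; it's symmetric under x → −x, forcing even powers of x.
3. From the visible intercepts: the z-axis gridline crossings are at z ∈ {-1, 1}.
4. Fitting integer coefficients to these (and the overall shape) gives p.

2*x^2 + y^2 + 3*z^2 - 3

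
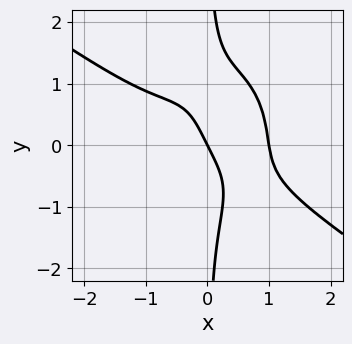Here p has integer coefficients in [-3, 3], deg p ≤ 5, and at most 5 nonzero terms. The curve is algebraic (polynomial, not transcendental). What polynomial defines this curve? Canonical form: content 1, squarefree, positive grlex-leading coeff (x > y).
2*x^4 + 2*x^3*y + 2*x*y^3 - 2*x - y

1. Degree: a generic line meets the curve in up to 4 points, so deg p = 4.
2. Checking where it meets the axes: it crosses the y-axis at the gridline y = 0; the x-axis gridline crossings are at x ∈ {0, 1}.
3. Solving for integer coefficients yields p as stated.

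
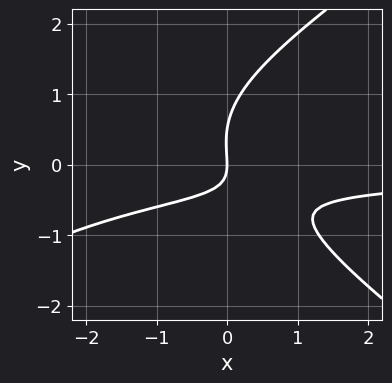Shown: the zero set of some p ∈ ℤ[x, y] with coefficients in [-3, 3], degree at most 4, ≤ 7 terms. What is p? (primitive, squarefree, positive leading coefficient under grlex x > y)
x^2*y - 2*y^3 + 3*x*y + y^2 + 2*x

The degree is 3 — no degree-2 curve has this shape.
From the visible intercepts: it meets the x-axis at x = 0 (among the integer gridlines); one y-axis crossing is at y = 0.
Putting this together gives p.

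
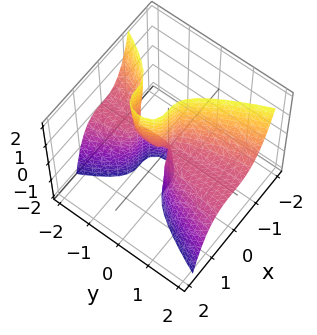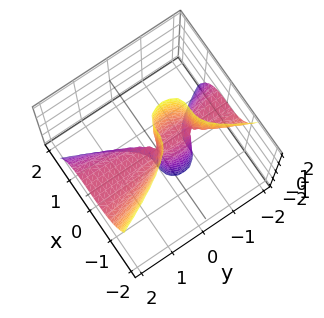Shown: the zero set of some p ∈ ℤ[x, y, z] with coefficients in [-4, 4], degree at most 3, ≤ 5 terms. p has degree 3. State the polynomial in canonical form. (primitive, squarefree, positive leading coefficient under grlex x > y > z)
3*x^3 + y^2*z + y*z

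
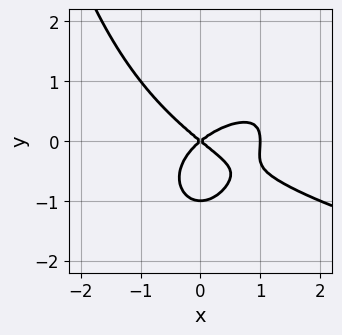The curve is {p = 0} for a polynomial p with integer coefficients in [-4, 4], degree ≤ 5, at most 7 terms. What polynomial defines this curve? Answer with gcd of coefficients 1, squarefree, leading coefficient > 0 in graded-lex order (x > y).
The degree is 4 — a generic line meets the curve in up to 4 points.
Observable constraints: among the integer gridlines, it crosses the y-axis at y ∈ {-1, 0}; among the integer gridlines, it crosses the x-axis at x ∈ {0, 1}.
These observations pin down the coefficients.

2*x^2*y^2 - 2*x^3 - 3*y^3 + 2*x^2 - 3*y^2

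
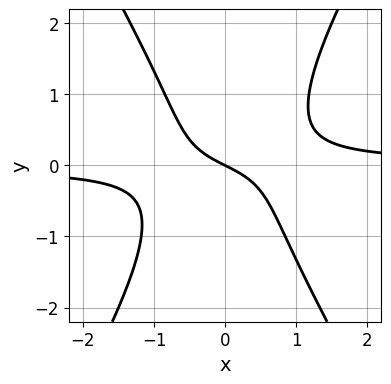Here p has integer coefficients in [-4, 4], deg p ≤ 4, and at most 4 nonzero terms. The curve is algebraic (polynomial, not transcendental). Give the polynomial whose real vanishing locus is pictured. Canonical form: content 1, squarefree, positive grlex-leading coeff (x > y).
deg p = 3. No degree-2 curve has this shape.
Reading off the gridlines: one y-axis crossing is at y = 0; it meets the x-axis at x = 0 (among the integer gridlines).
Putting this together gives p.

3*x^2*y - y^3 - x - 2*y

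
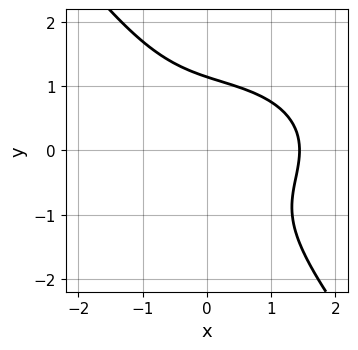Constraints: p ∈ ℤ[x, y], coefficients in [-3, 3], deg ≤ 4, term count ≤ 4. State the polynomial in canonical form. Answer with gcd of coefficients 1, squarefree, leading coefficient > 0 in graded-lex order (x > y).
x^3 + 2*x*y^2 + 2*y^3 - 3

(a) The degree is 3 — no degree-2 curve has this shape.
(b) Matching integer coefficients to the picture gives p.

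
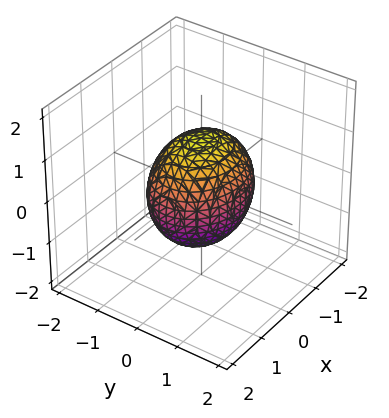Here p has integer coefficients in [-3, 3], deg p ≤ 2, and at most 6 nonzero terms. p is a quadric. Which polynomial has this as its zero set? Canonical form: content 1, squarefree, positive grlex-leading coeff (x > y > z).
2*x^2 + 3*y^2 + 2*z^2 - 3

The degree is 2 — bounded and convex; a quadric.
Symmetries: mirror symmetry y ↦ −y ⇒ only even powers of y; mirror symmetry x ↦ −x ⇒ only even powers of x; the z ↦ −z reflection is a symmetry, so z appears only in even powers.
From the visible intercepts: the y-axis gridline crossings are at y ∈ {-1, 1}.
Solving for integer coefficients yields p as stated.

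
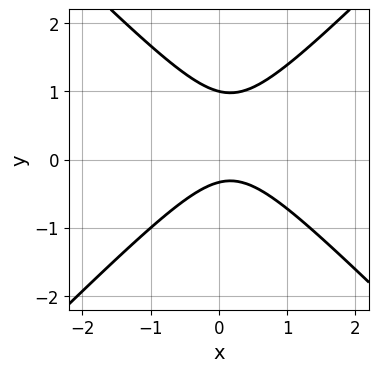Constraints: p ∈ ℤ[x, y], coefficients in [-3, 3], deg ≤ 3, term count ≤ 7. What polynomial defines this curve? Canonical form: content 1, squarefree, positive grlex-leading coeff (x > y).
Degree: a generic line meets the curve in up to 2 points, so deg p = 2.
From the axis intercepts and sections: one y-axis crossing is at y = 1; it misses every integer gridline on the x-axis.
Together with the visible shape, these determine p as stated.

3*x^2 - 3*y^2 - x + 2*y + 1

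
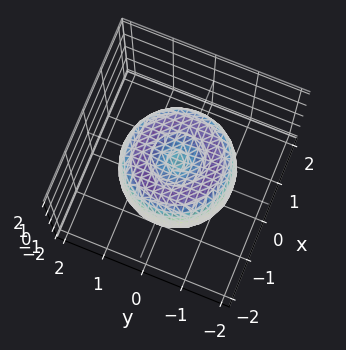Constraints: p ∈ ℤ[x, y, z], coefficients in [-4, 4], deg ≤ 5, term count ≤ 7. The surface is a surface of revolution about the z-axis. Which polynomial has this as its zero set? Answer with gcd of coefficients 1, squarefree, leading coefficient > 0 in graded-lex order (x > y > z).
First, degree: no degree-3 surface has this shape, so deg p = 4.
Next, by symmetry, the z-axis is an axis of rotation, so x and y enter only as x² + y².
Next, against the integer gridlines: a circular section at z = 0 has radius between 1 and 2.
Finally, assembling these constraints gives the stated polynomial.

2*x^4 + 4*x^2*y^2 + 2*y^4 - 3*x^2 - 3*y^2 + 2*z^2 - 1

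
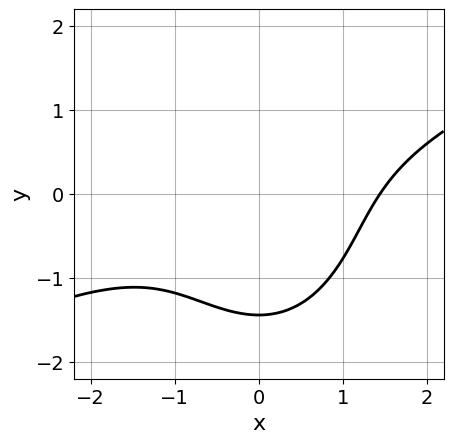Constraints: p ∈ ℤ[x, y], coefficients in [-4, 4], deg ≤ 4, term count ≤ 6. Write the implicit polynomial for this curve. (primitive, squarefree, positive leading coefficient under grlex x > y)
x^3 - 2*x^2*y - y^3 - 3

First, deg p = 3. A generic line meets the curve in up to 3 points.
Finally, matching integer coefficients to the picture gives p.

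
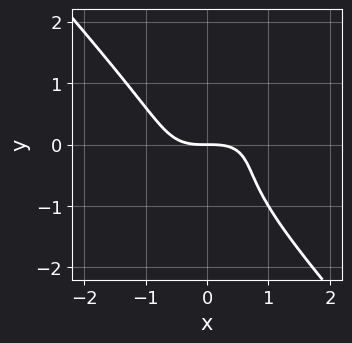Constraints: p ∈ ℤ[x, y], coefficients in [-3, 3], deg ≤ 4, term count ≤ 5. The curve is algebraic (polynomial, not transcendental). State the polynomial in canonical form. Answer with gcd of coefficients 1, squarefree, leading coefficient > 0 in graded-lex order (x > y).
2*x^3 - 2*x^2*y + 3*y^3 + 2*y^2 + 3*y

(a) Degree: a generic line meets the curve in up to 3 points, so deg p = 3.
(b) Observable constraints: one x-axis crossing is at x = 0; one y-axis crossing is at y = 0.
(c) Solving for integer coefficients yields p as stated.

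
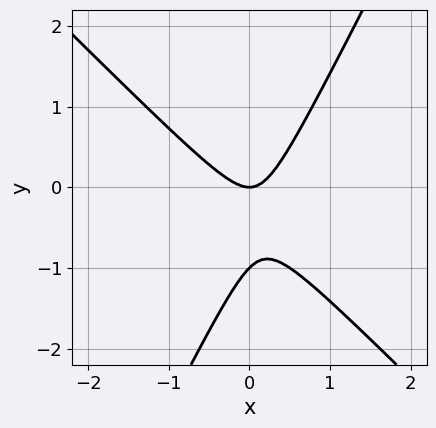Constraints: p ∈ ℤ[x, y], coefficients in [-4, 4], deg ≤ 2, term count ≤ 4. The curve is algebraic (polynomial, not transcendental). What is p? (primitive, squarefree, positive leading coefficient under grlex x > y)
1. Degree: the shape is more complex than any degree-1 curve, so deg p = 2.
2. Checking where it meets the axes: it crosses the x-axis at the gridline x = 0; among the integer gridlines, it crosses the y-axis at y ∈ {-1, 0}.
3. Matching integer coefficients to the picture gives p.

2*x^2 + x*y - y^2 - y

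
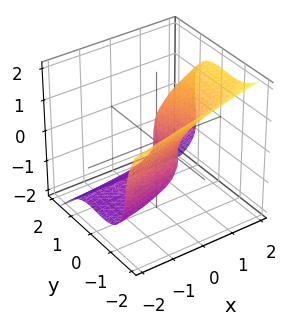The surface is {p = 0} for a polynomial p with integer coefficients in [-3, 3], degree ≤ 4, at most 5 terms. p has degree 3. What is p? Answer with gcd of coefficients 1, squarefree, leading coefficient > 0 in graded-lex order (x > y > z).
(a) Degree: a generic line meets the surface in up to 3 points, so deg p = 3.
(b) Reading off the gridlines: the y-axis gridline crossings are at y ∈ {-1, 0}; it meets the z-axis at z = 0 (among the integer gridlines); it meets the x-axis at x = 0 (among the integer gridlines).
(c) The integer polynomial consistent with all of this is the stated p.

3*y^3 + 2*z^3 - x*z + 3*y^2 - 3*x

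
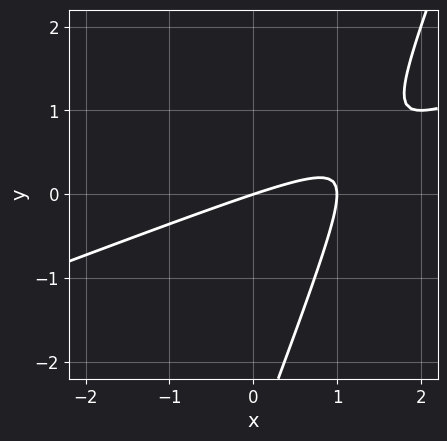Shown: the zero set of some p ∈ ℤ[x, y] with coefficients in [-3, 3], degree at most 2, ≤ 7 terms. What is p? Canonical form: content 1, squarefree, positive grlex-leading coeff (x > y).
First, degree: no degree-1 curve has this shape, so deg p = 2.
Then, from the axis intercepts and sections: one y-axis crossing is at y = 0; the x-axis gridline crossings are at x ∈ {0, 1}.
Finally, together with the visible shape, these determine p as stated.

x^2 - 3*x*y + y^2 - x + 3*y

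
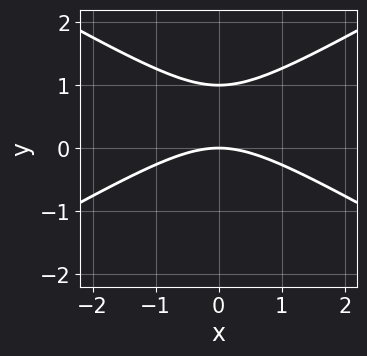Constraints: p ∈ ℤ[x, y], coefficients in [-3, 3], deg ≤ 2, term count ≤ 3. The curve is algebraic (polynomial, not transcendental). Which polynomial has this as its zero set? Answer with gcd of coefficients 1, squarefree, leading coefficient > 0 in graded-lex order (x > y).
1. The degree is 2 — no degree-1 curve has this shape.
2. Symmetries: it's symmetric under x → −x, forcing even powers of x.
3. From the axis intercepts and sections: the y-axis gridline crossings are at y ∈ {0, 1}; it meets the x-axis at x = 0 (among the integer gridlines).
4. Together with the visible shape, these determine p as stated.

x^2 - 3*y^2 + 3*y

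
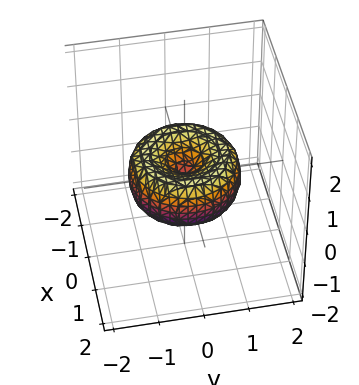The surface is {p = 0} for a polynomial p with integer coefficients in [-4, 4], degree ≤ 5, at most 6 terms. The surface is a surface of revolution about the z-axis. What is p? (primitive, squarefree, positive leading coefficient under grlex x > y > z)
(a) Degree: no degree-3 surface has this shape, so deg p = 4.
(b) Symmetries: the surface is invariant under rotation about z: p = q(x² + y², z).
(c) From the axis intercepts and sections: one y-axis crossing is at y = 0; one x-axis crossing is at x = 0; one z-axis crossing is at z = 0.
(d) Assembling these constraints gives the stated polynomial.

2*x^4 + 4*x^2*y^2 + 2*y^4 - 3*x^2 - 3*y^2 + 3*z^2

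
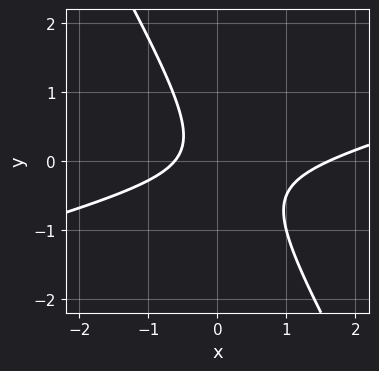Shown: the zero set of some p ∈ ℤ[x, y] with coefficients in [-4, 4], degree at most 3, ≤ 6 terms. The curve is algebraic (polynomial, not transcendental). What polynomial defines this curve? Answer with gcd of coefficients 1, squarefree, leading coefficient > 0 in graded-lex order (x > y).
x^2 - 3*x*y - 2*y^2 - x - 1

The degree is 2 — the shape is more complex than any degree-1 curve.
From the visible intercepts: the curve avoids every integer y-axis point in the box.
Fitting integer coefficients to these (and the overall shape) gives p.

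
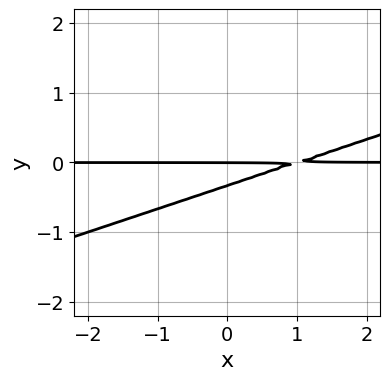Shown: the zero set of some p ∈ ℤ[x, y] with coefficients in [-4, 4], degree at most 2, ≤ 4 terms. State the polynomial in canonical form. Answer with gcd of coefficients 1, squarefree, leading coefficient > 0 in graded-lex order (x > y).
x*y - 3*y^2 - y

First, deg p = 2.
Next, from the visible intercepts: it crosses the y-axis at the gridline y = 0; every point of the x-axis in the box is on the curve.
Finally, putting this together gives p.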